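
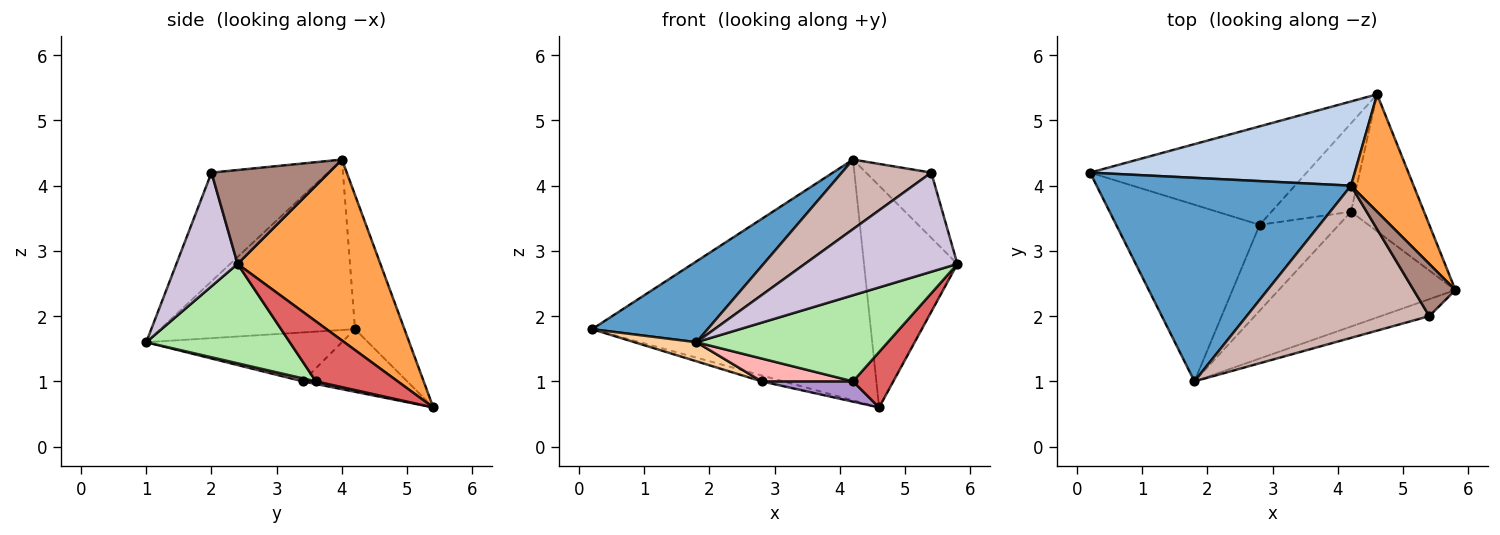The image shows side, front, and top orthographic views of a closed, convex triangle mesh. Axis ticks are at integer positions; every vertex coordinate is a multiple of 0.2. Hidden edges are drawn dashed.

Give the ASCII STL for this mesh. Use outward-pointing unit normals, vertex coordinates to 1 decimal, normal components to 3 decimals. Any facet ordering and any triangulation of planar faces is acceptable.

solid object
 facet normal -0.528 -0.314 0.789
  outer loop
   vertex 4.2 4.0 4.4
   vertex 0.2 4.2 1.8
   vertex 1.8 1.0 1.6
  endloop
 endfacet
 facet normal -0.165 0.931 0.326
  outer loop
   vertex 4.2 4.0 4.4
   vertex 4.6 5.4 0.6
   vertex 0.2 4.2 1.8
  endloop
 endfacet
 facet normal 0.804 0.526 0.278
  outer loop
   vertex 4.2 4.0 4.4
   vertex 5.8 2.4 2.8
   vertex 4.6 5.4 0.6
  endloop
 endfacet
 facet normal -0.321 -0.102 -0.942
  outer loop
   vertex 2.8 3.4 1.0
   vertex 1.8 1.0 1.6
   vertex 0.2 4.2 1.8
  endloop
 endfacet
 facet normal -0.277 0.058 -0.959
  outer loop
   vertex 2.8 3.4 1.0
   vertex 0.2 4.2 1.8
   vertex 4.6 5.4 0.6
  endloop
 endfacet
 facet normal 0.410 -0.547 -0.730
  outer loop
   vertex 4.2 3.6 1.0
   vertex 5.8 2.4 2.8
   vertex 1.8 1.0 1.6
  endloop
 endfacet
 facet normal 0.606 -0.299 -0.737
  outer loop
   vertex 4.2 3.6 1.0
   vertex 4.6 5.4 0.6
   vertex 5.8 2.4 2.8
  endloop
 endfacet
 facet normal 0.037 -0.257 -0.966
  outer loop
   vertex 4.2 3.6 1.0
   vertex 1.8 1.0 1.6
   vertex 2.8 3.4 1.0
  endloop
 endfacet
 facet normal 0.032 -0.224 -0.974
  outer loop
   vertex 4.2 3.6 1.0
   vertex 2.8 3.4 1.0
   vertex 4.6 5.4 0.6
  endloop
 endfacet
 facet normal 0.368 -0.917 -0.157
  outer loop
   vertex 5.4 2.0 4.2
   vertex 1.8 1.0 1.6
   vertex 5.8 2.4 2.8
  endloop
 endfacet
 facet normal 0.815 0.453 0.362
  outer loop
   vertex 5.4 2.0 4.2
   vertex 5.8 2.4 2.8
   vertex 4.2 4.0 4.4
  endloop
 endfacet
 facet normal -0.476 -0.366 0.800
  outer loop
   vertex 5.4 2.0 4.2
   vertex 4.2 4.0 4.4
   vertex 1.8 1.0 1.6
  endloop
 endfacet
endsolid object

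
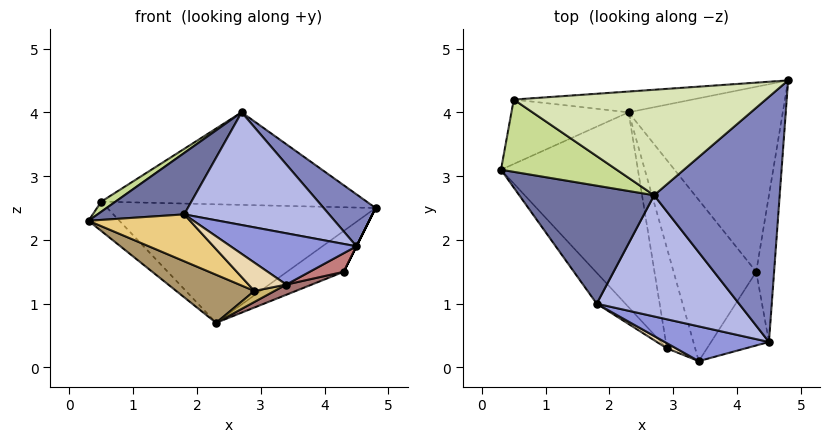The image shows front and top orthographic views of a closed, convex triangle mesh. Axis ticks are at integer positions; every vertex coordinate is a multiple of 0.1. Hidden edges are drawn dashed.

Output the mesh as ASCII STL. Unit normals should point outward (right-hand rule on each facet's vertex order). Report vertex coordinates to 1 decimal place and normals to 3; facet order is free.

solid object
 facet normal -0.576 -0.377 0.725
  outer loop
   vertex 1.8 1.0 2.4
   vertex 2.7 2.7 4.0
   vertex 0.3 3.1 2.3
  endloop
 endfacet
 facet normal 0.659 -0.156 0.736
  outer loop
   vertex 4.5 0.4 1.9
   vertex 4.8 4.5 2.5
   vertex 2.7 2.7 4.0
  endloop
 endfacet
 facet normal -0.080 -0.825 0.559
  outer loop
   vertex 4.5 0.4 1.9
   vertex 1.8 1.0 2.4
   vertex 3.4 0.1 1.3
  endloop
 endfacet
 facet normal -0.016 -0.681 0.732
  outer loop
   vertex 4.5 0.4 1.9
   vertex 2.7 2.7 4.0
   vertex 1.8 1.0 2.4
  endloop
 endfacet
 facet normal -0.675 0.306 -0.672
  outer loop
   vertex 0.5 4.2 2.6
   vertex 2.3 4.0 0.7
   vertex 0.3 3.1 2.3
  endloop
 endfacet
 facet normal -0.073 0.982 -0.172
  outer loop
   vertex 0.5 4.2 2.6
   vertex 4.8 4.5 2.5
   vertex 2.3 4.0 0.7
  endloop
 endfacet
 facet normal -0.587 -0.112 0.802
  outer loop
   vertex 0.5 4.2 2.6
   vertex 0.3 3.1 2.3
   vertex 2.7 2.7 4.0
  endloop
 endfacet
 facet normal -0.029 0.659 0.751
  outer loop
   vertex 0.5 4.2 2.6
   vertex 2.7 2.7 4.0
   vertex 4.8 4.5 2.5
  endloop
 endfacet
 facet normal -0.556 -0.199 -0.807
  outer loop
   vertex 2.9 0.3 1.2
   vertex 0.3 3.1 2.3
   vertex 2.3 4.0 0.7
  endloop
 endfacet
 facet normal 0.153 -0.108 -0.982
  outer loop
   vertex 2.9 0.3 1.2
   vertex 2.3 4.0 0.7
   vertex 3.4 0.1 1.3
  endloop
 endfacet
 facet normal -0.749 -0.553 -0.365
  outer loop
   vertex 2.9 0.3 1.2
   vertex 1.8 1.0 2.4
   vertex 0.3 3.1 2.3
  endloop
 endfacet
 facet normal -0.395 -0.904 0.165
  outer loop
   vertex 2.9 0.3 1.2
   vertex 3.4 0.1 1.3
   vertex 1.8 1.0 2.4
  endloop
 endfacet
 facet normal 0.305 -0.060 -0.950
  outer loop
   vertex 4.3 1.5 1.5
   vertex 3.4 0.1 1.3
   vertex 2.3 4.0 0.7
  endloop
 endfacet
 facet normal 0.512 -0.210 -0.833
  outer loop
   vertex 4.3 1.5 1.5
   vertex 4.5 0.4 1.9
   vertex 3.4 0.1 1.3
  endloop
 endfacet
 facet normal 0.551 0.180 -0.815
  outer loop
   vertex 4.3 1.5 1.5
   vertex 2.3 4.0 0.7
   vertex 4.8 4.5 2.5
  endloop
 endfacet
 facet normal 0.894 0.000 -0.447
  outer loop
   vertex 4.3 1.5 1.5
   vertex 4.8 4.5 2.5
   vertex 4.5 0.4 1.9
  endloop
 endfacet
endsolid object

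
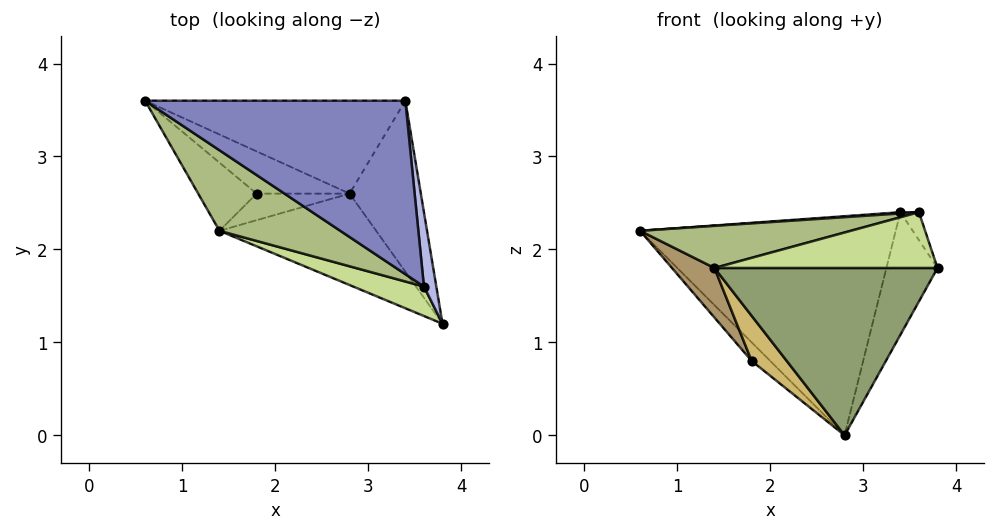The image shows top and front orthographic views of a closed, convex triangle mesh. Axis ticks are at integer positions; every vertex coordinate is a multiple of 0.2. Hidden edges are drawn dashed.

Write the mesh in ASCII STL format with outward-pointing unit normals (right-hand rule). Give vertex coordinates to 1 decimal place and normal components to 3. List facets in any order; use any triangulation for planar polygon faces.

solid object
 facet normal 0.028 0.920 -0.390
  outer loop
   vertex 3.4 3.6 2.4
   vertex 2.8 2.6 0.0
   vertex 0.6 3.6 2.2
  endloop
 endfacet
 facet normal -0.071 -0.007 0.997
  outer loop
   vertex 3.4 3.6 2.4
   vertex 0.6 3.6 2.2
   vertex 3.6 1.6 2.4
  endloop
 endfacet
 facet normal 0.916 0.234 -0.327
  outer loop
   vertex 3.4 3.6 2.4
   vertex 3.8 1.2 1.8
   vertex 2.8 2.6 0.0
  endloop
 endfacet
 facet normal 0.962 0.096 0.256
  outer loop
   vertex 3.4 3.6 2.4
   vertex 3.6 1.6 2.4
   vertex 3.8 1.2 1.8
  endloop
 endfacet
 facet normal -0.343 -0.824 -0.450
  outer loop
   vertex 1.4 2.2 1.8
   vertex 2.8 2.6 0.0
   vertex 3.8 1.2 1.8
  endloop
 endfacet
 facet normal -0.345 -0.435 0.832
  outer loop
   vertex 1.4 2.2 1.8
   vertex 3.6 1.6 2.4
   vertex 0.6 3.6 2.2
  endloop
 endfacet
 facet normal -0.346 -0.830 0.438
  outer loop
   vertex 1.4 2.2 1.8
   vertex 3.8 1.2 1.8
   vertex 3.6 1.6 2.4
  endloop
 endfacet
 facet normal -0.591 0.325 -0.738
  outer loop
   vertex 1.8 2.6 0.8
   vertex 0.6 3.6 2.2
   vertex 2.8 2.6 0.0
  endloop
 endfacet
 facet normal -0.820 -0.336 -0.463
  outer loop
   vertex 1.8 2.6 0.8
   vertex 1.4 2.2 1.8
   vertex 0.6 3.6 2.2
  endloop
 endfacet
 facet normal -0.376 -0.799 -0.470
  outer loop
   vertex 1.8 2.6 0.8
   vertex 2.8 2.6 0.0
   vertex 1.4 2.2 1.8
  endloop
 endfacet
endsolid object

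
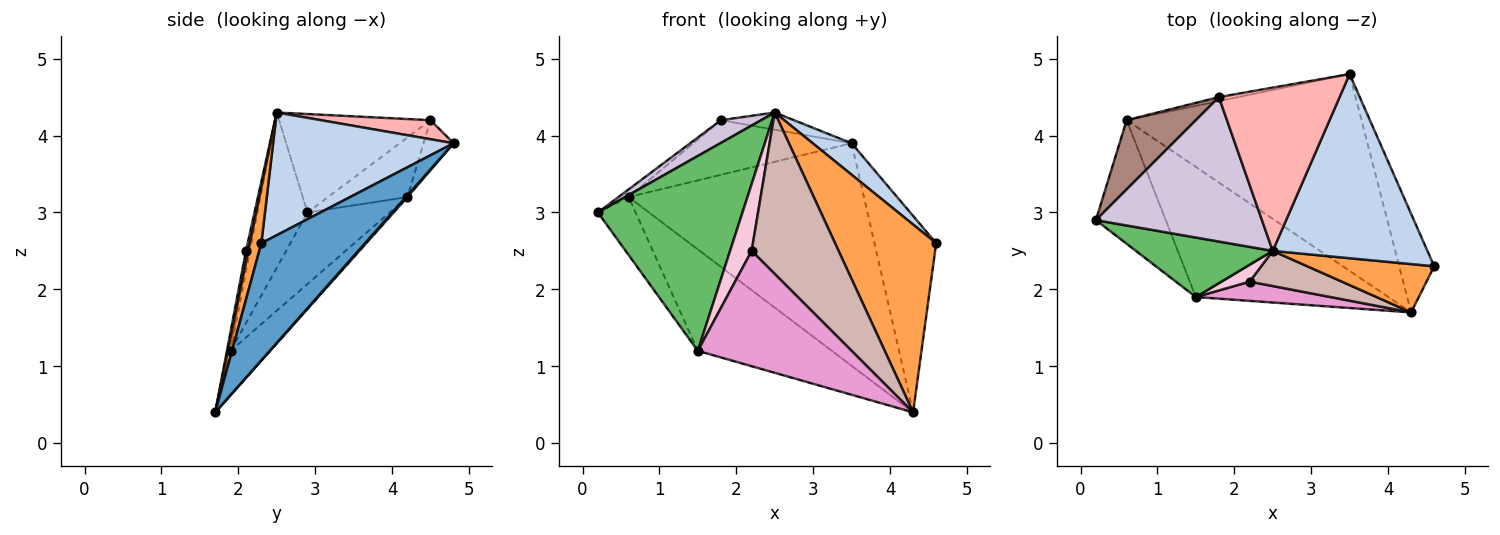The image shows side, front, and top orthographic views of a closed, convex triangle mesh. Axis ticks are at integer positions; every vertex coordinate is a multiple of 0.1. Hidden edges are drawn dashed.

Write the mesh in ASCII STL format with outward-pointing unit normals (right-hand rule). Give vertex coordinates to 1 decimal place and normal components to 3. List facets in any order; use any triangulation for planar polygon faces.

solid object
 facet normal 0.832 0.495 -0.249
  outer loop
   vertex 4.3 1.7 0.4
   vertex 3.5 4.8 3.9
   vertex 4.6 2.3 2.6
  endloop
 endfacet
 facet normal 0.616 -0.133 0.777
  outer loop
   vertex 2.5 2.5 4.3
   vertex 4.6 2.3 2.6
   vertex 3.5 4.8 3.9
  endloop
 endfacet
 facet normal 0.109 -0.963 0.248
  outer loop
   vertex 2.5 2.5 4.3
   vertex 4.3 1.7 0.4
   vertex 4.6 2.3 2.6
  endloop
 endfacet
 facet normal 0.005 0.749 -0.662
  outer loop
   vertex 0.6 4.2 3.2
   vertex 3.5 4.8 3.9
   vertex 4.3 1.7 0.4
  endloop
 endfacet
 facet normal -0.315 -0.908 0.277
  outer loop
   vertex 1.5 1.9 1.2
   vertex 2.5 2.5 4.3
   vertex 0.2 2.9 3.0
  endloop
 endfacet
 facet normal -0.680 0.311 -0.664
  outer loop
   vertex 1.5 1.9 1.2
   vertex 0.2 2.9 3.0
   vertex 0.6 4.2 3.2
  endloop
 endfacet
 facet normal -0.179 0.605 -0.776
  outer loop
   vertex 1.5 1.9 1.2
   vertex 0.6 4.2 3.2
   vertex 4.3 1.7 0.4
  endloop
 endfacet
 facet normal 0.155 0.103 0.982
  outer loop
   vertex 1.8 4.5 4.2
   vertex 2.5 2.5 4.3
   vertex 3.5 4.8 3.9
  endloop
 endfacet
 facet normal -0.186 0.980 -0.071
  outer loop
   vertex 1.8 4.5 4.2
   vertex 3.5 4.8 3.9
   vertex 0.6 4.2 3.2
  endloop
 endfacet
 facet normal -0.505 -0.134 0.853
  outer loop
   vertex 1.8 4.5 4.2
   vertex 0.2 2.9 3.0
   vertex 2.5 2.5 4.3
  endloop
 endfacet
 facet normal -0.650 0.084 0.755
  outer loop
   vertex 1.8 4.5 4.2
   vertex 0.6 4.2 3.2
   vertex 0.2 2.9 3.0
  endloop
 endfacet
 facet normal 0.027 -0.977 0.213
  outer loop
   vertex 2.2 2.1 2.5
   vertex 4.3 1.7 0.4
   vertex 2.5 2.5 4.3
  endloop
 endfacet
 facet normal -0.023 -0.986 0.164
  outer loop
   vertex 2.2 2.1 2.5
   vertex 1.5 1.9 1.2
   vertex 4.3 1.7 0.4
  endloop
 endfacet
 facet normal -0.176 -0.954 0.241
  outer loop
   vertex 2.2 2.1 2.5
   vertex 2.5 2.5 4.3
   vertex 1.5 1.9 1.2
  endloop
 endfacet
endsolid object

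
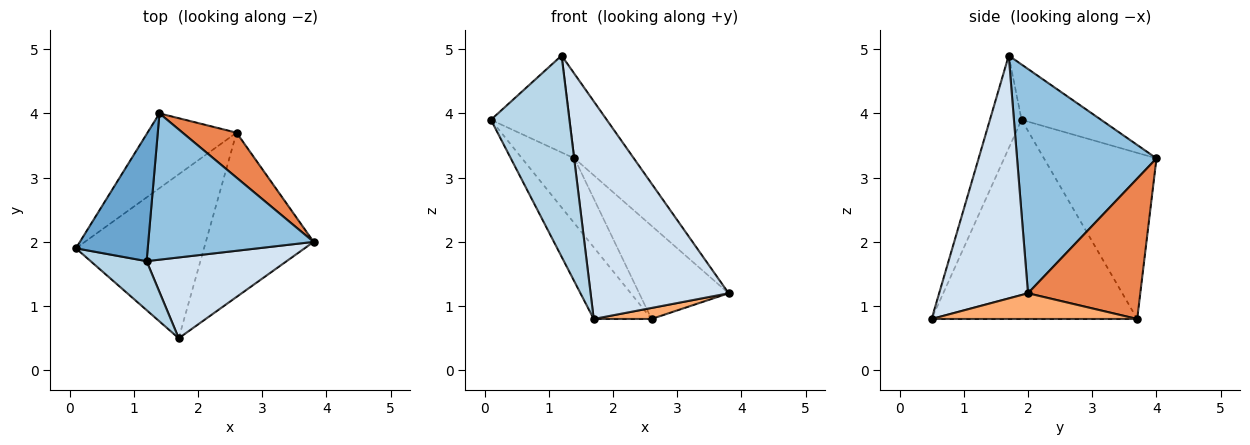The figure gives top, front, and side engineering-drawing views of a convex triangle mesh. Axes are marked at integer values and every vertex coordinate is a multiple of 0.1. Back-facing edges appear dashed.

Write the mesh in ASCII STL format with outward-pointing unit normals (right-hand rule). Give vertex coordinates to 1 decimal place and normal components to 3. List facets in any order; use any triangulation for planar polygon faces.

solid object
 facet normal -0.522 0.517 0.678
  outer loop
   vertex 1.2 1.7 4.9
   vertex 1.4 4.0 3.3
   vertex 0.1 1.9 3.9
  endloop
 endfacet
 facet normal 0.761 0.324 0.561
  outer loop
   vertex 1.2 1.7 4.9
   vertex 3.8 2.0 1.2
   vertex 1.4 4.0 3.3
  endloop
 endfacet
 facet normal -0.365 -0.905 0.220
  outer loop
   vertex 1.7 0.5 0.8
   vertex 1.2 1.7 4.9
   vertex 0.1 1.9 3.9
  endloop
 endfacet
 facet normal 0.517 -0.803 0.298
  outer loop
   vertex 1.7 0.5 0.8
   vertex 3.8 2.0 1.2
   vertex 1.2 1.7 4.9
  endloop
 endfacet
 facet normal 0.749 0.597 0.288
  outer loop
   vertex 2.6 3.7 0.8
   vertex 1.4 4.0 3.3
   vertex 3.8 2.0 1.2
  endloop
 endfacet
 facet normal 0.231 -0.065 -0.971
  outer loop
   vertex 2.6 3.7 0.8
   vertex 3.8 2.0 1.2
   vertex 1.7 0.5 0.8
  endloop
 endfacet
 facet normal -0.815 0.380 -0.437
  outer loop
   vertex 2.6 3.7 0.8
   vertex 0.1 1.9 3.9
   vertex 1.4 4.0 3.3
  endloop
 endfacet
 facet normal -0.818 0.230 -0.526
  outer loop
   vertex 2.6 3.7 0.8
   vertex 1.7 0.5 0.8
   vertex 0.1 1.9 3.9
  endloop
 endfacet
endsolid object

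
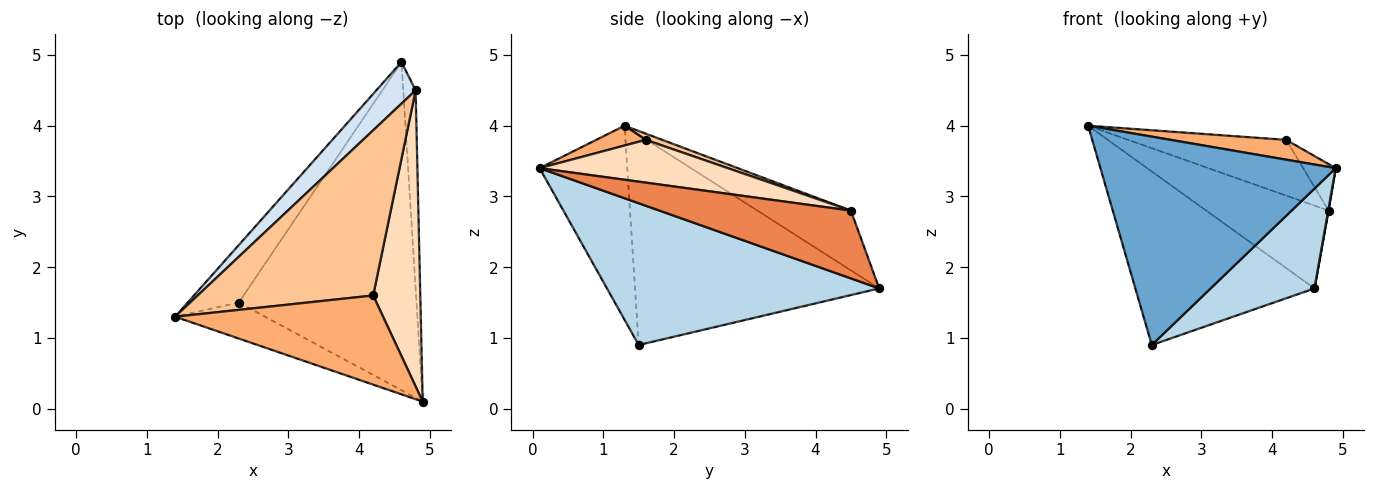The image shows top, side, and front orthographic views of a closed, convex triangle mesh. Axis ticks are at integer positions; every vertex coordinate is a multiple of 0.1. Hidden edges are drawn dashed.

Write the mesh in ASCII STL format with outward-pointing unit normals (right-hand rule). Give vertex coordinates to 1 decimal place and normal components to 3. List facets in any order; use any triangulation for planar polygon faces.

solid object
 facet normal -0.345 -0.925 -0.160
  outer loop
   vertex 2.3 1.5 0.9
   vertex 4.9 0.1 3.4
   vertex 1.4 1.3 4.0
  endloop
 endfacet
 facet normal -0.791 0.580 -0.192
  outer loop
   vertex 2.3 1.5 0.9
   vertex 1.4 1.3 4.0
   vertex 4.6 4.9 1.7
  endloop
 endfacet
 facet normal 0.607 -0.231 -0.761
  outer loop
   vertex 2.3 1.5 0.9
   vertex 4.6 4.9 1.7
   vertex 4.9 0.1 3.4
  endloop
 endfacet
 facet normal -0.564 0.738 0.371
  outer loop
   vertex 4.8 4.5 2.8
   vertex 4.6 4.9 1.7
   vertex 1.4 1.3 4.0
  endloop
 endfacet
 facet normal 0.984 -0.002 -0.180
  outer loop
   vertex 4.8 4.5 2.8
   vertex 4.9 0.1 3.4
   vertex 4.6 4.9 1.7
  endloop
 endfacet
 facet normal 0.093 -0.216 0.972
  outer loop
   vertex 4.2 1.6 3.8
   vertex 1.4 1.3 4.0
   vertex 4.9 0.1 3.4
  endloop
 endfacet
 facet normal 0.033 0.320 0.947
  outer loop
   vertex 4.2 1.6 3.8
   vertex 4.8 4.5 2.8
   vertex 1.4 1.3 4.0
  endloop
 endfacet
 facet normal 0.668 0.115 0.735
  outer loop
   vertex 4.2 1.6 3.8
   vertex 4.9 0.1 3.4
   vertex 4.8 4.5 2.8
  endloop
 endfacet
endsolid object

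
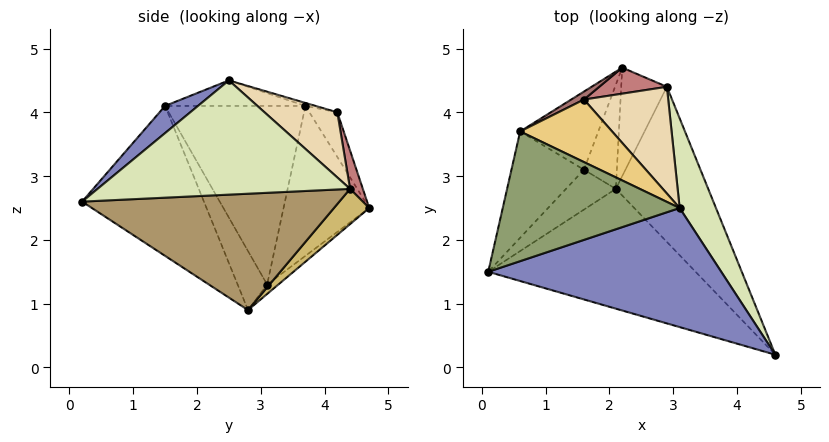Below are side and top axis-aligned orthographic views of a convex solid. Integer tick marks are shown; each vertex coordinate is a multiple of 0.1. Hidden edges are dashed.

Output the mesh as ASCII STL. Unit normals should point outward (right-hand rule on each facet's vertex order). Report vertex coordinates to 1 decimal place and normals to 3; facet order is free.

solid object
 facet normal -0.395 -0.738 -0.547
  outer loop
   vertex 2.1 2.8 0.9
   vertex 4.6 0.2 2.6
   vertex 0.1 1.5 4.1
  endloop
 endfacet
 facet normal 0.093 -0.597 0.797
  outer loop
   vertex 3.1 2.5 4.5
   vertex 0.1 1.5 4.1
   vertex 4.6 0.2 2.6
  endloop
 endfacet
 facet normal -0.706 -0.382 -0.596
  outer loop
   vertex 1.6 3.1 1.3
   vertex 2.1 2.8 0.9
   vertex 0.1 1.5 4.1
  endloop
 endfacet
 facet normal -0.212 0.636 -0.742
  outer loop
   vertex 1.6 3.1 1.3
   vertex 2.2 4.7 2.5
   vertex 2.1 2.8 0.9
  endloop
 endfacet
 facet normal -0.143 0.032 0.989
  outer loop
   vertex 0.6 3.7 4.1
   vertex 0.1 1.5 4.1
   vertex 3.1 2.5 4.5
  endloop
 endfacet
 facet normal -0.907 0.206 -0.368
  outer loop
   vertex 0.6 3.7 4.1
   vertex 1.6 3.1 1.3
   vertex 0.1 1.5 4.1
  endloop
 endfacet
 facet normal -0.734 0.562 -0.382
  outer loop
   vertex 0.6 3.7 4.1
   vertex 2.2 4.7 2.5
   vertex 1.6 3.1 1.3
  endloop
 endfacet
 facet normal 0.893 0.348 0.284
  outer loop
   vertex 2.9 4.4 2.8
   vertex 3.1 2.5 4.5
   vertex 4.6 0.2 2.6
  endloop
 endfacet
 facet normal 0.740 0.328 -0.587
  outer loop
   vertex 2.9 4.4 2.8
   vertex 4.6 0.2 2.6
   vertex 2.1 2.8 0.9
  endloop
 endfacet
 facet normal 0.516 0.536 -0.668
  outer loop
   vertex 2.9 4.4 2.8
   vertex 2.1 2.8 0.9
   vertex 2.2 4.7 2.5
  endloop
 endfacet
 facet normal -0.032 0.256 0.966
  outer loop
   vertex 1.6 4.2 4.0
   vertex 0.6 3.7 4.1
   vertex 3.1 2.5 4.5
  endloop
 endfacet
 facet normal 0.484 0.611 0.626
  outer loop
   vertex 1.6 4.2 4.0
   vertex 3.1 2.5 4.5
   vertex 2.9 4.4 2.8
  endloop
 endfacet
 facet normal -0.434 0.892 0.124
  outer loop
   vertex 1.6 4.2 4.0
   vertex 2.2 4.7 2.5
   vertex 0.6 3.7 4.1
  endloop
 endfacet
 facet normal 0.219 0.896 0.386
  outer loop
   vertex 1.6 4.2 4.0
   vertex 2.9 4.4 2.8
   vertex 2.2 4.7 2.5
  endloop
 endfacet
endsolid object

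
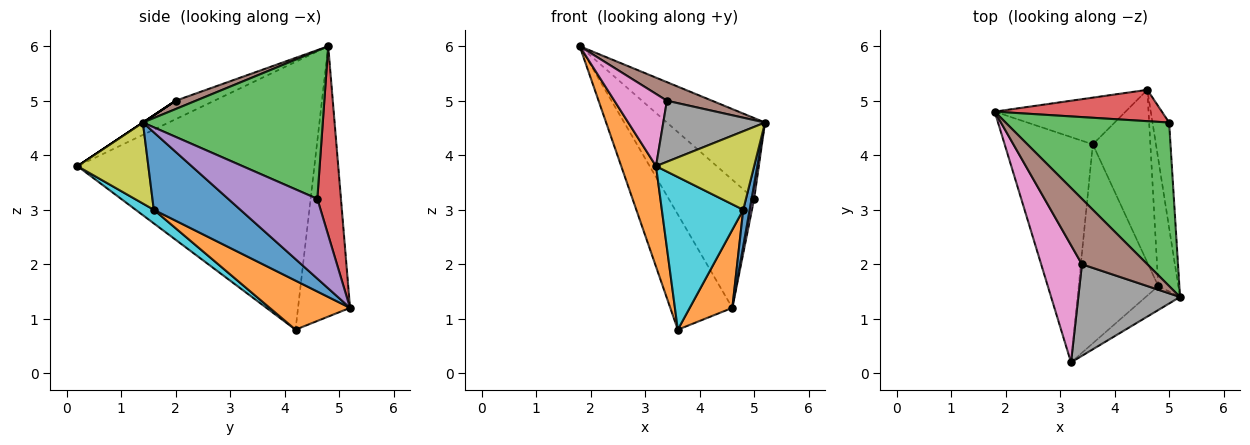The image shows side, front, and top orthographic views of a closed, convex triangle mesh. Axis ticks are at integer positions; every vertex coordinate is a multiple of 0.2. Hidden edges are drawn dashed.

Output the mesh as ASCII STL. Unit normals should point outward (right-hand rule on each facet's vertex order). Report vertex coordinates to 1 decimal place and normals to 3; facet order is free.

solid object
 facet normal -0.613 0.732 -0.297
  outer loop
   vertex 3.6 4.2 0.8
   vertex 1.8 4.8 6.0
   vertex 4.6 5.2 1.2
  endloop
 endfacet
 facet normal -0.941 -0.138 -0.310
  outer loop
   vertex 3.6 4.2 0.8
   vertex 3.2 0.2 3.8
   vertex 1.8 4.8 6.0
  endloop
 endfacet
 facet normal 0.630 0.344 0.696
  outer loop
   vertex 5.0 4.6 3.2
   vertex 1.8 4.8 6.0
   vertex 5.2 1.4 4.6
  endloop
 endfacet
 facet normal 0.259 0.938 0.230
  outer loop
   vertex 5.0 4.6 3.2
   vertex 4.6 5.2 1.2
   vertex 1.8 4.8 6.0
  endloop
 endfacet
 facet normal 0.979 -0.028 -0.204
  outer loop
   vertex 5.0 4.6 3.2
   vertex 5.2 1.4 4.6
   vertex 4.6 5.2 1.2
  endloop
 endfacet
 facet normal 0.122 -0.271 0.955
  outer loop
   vertex 3.4 2.0 5.0
   vertex 5.2 1.4 4.6
   vertex 1.8 4.8 6.0
  endloop
 endfacet
 facet normal -0.360 -0.489 0.794
  outer loop
   vertex 3.4 2.0 5.0
   vertex 1.8 4.8 6.0
   vertex 3.2 0.2 3.8
  endloop
 endfacet
 facet normal 0.000 -0.555 0.832
  outer loop
   vertex 3.4 2.0 5.0
   vertex 3.2 0.2 3.8
   vertex 5.2 1.4 4.6
  endloop
 endfacet
 facet normal 0.568 -0.787 -0.240
  outer loop
   vertex 4.8 1.6 3.0
   vertex 5.2 1.4 4.6
   vertex 3.2 0.2 3.8
  endloop
 endfacet
 facet normal 0.135 -0.603 -0.786
  outer loop
   vertex 4.8 1.6 3.0
   vertex 3.2 0.2 3.8
   vertex 3.6 4.2 0.8
  endloop
 endfacet
 facet normal 0.966 -0.072 -0.250
  outer loop
   vertex 4.8 1.6 3.0
   vertex 4.6 5.2 1.2
   vertex 5.2 1.4 4.6
  endloop
 endfacet
 facet normal 0.613 -0.326 -0.719
  outer loop
   vertex 4.8 1.6 3.0
   vertex 3.6 4.2 0.8
   vertex 4.6 5.2 1.2
  endloop
 endfacet
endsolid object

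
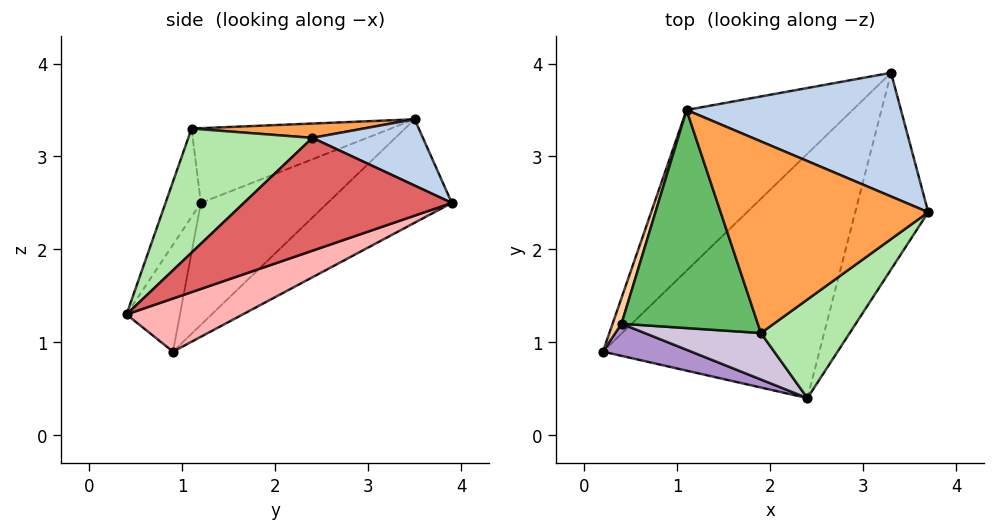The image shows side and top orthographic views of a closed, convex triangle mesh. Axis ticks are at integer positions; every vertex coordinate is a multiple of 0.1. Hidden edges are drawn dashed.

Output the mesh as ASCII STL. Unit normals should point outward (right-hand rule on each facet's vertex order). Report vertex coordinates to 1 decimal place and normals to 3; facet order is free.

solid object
 facet normal -0.374 0.707 -0.600
  outer loop
   vertex 3.3 3.9 2.5
   vertex 0.2 0.9 0.9
   vertex 1.1 3.5 3.4
  endloop
 endfacet
 facet normal 0.262 0.465 0.846
  outer loop
   vertex 3.3 3.9 2.5
   vertex 1.1 3.5 3.4
   vertex 3.7 2.4 3.2
  endloop
 endfacet
 facet normal 0.069 -0.019 0.997
  outer loop
   vertex 1.9 1.1 3.3
   vertex 3.7 2.4 3.2
   vertex 1.1 3.5 3.4
  endloop
 endfacet
 facet normal -0.962 0.265 0.071
  outer loop
   vertex 0.4 1.2 2.5
   vertex 1.1 3.5 3.4
   vertex 0.2 0.9 0.9
  endloop
 endfacet
 facet normal -0.472 -0.193 0.860
  outer loop
   vertex 0.4 1.2 2.5
   vertex 1.9 1.1 3.3
   vertex 1.1 3.5 3.4
  endloop
 endfacet
 facet normal 0.552 -0.734 0.395
  outer loop
   vertex 2.4 0.4 1.3
   vertex 3.7 2.4 3.2
   vertex 1.9 1.1 3.3
  endloop
 endfacet
 facet normal 0.839 -0.030 -0.543
  outer loop
   vertex 2.4 0.4 1.3
   vertex 3.3 3.9 2.5
   vertex 3.7 2.4 3.2
  endloop
 endfacet
 facet normal 0.230 0.262 -0.937
  outer loop
   vertex 2.4 0.4 1.3
   vertex 0.2 0.9 0.9
   vertex 3.3 3.9 2.5
  endloop
 endfacet
 facet normal -0.253 -0.945 0.209
  outer loop
   vertex 2.4 0.4 1.3
   vertex 0.4 1.2 2.5
   vertex 0.2 0.9 0.9
  endloop
 endfacet
 facet normal -0.210 -0.938 0.276
  outer loop
   vertex 2.4 0.4 1.3
   vertex 1.9 1.1 3.3
   vertex 0.4 1.2 2.5
  endloop
 endfacet
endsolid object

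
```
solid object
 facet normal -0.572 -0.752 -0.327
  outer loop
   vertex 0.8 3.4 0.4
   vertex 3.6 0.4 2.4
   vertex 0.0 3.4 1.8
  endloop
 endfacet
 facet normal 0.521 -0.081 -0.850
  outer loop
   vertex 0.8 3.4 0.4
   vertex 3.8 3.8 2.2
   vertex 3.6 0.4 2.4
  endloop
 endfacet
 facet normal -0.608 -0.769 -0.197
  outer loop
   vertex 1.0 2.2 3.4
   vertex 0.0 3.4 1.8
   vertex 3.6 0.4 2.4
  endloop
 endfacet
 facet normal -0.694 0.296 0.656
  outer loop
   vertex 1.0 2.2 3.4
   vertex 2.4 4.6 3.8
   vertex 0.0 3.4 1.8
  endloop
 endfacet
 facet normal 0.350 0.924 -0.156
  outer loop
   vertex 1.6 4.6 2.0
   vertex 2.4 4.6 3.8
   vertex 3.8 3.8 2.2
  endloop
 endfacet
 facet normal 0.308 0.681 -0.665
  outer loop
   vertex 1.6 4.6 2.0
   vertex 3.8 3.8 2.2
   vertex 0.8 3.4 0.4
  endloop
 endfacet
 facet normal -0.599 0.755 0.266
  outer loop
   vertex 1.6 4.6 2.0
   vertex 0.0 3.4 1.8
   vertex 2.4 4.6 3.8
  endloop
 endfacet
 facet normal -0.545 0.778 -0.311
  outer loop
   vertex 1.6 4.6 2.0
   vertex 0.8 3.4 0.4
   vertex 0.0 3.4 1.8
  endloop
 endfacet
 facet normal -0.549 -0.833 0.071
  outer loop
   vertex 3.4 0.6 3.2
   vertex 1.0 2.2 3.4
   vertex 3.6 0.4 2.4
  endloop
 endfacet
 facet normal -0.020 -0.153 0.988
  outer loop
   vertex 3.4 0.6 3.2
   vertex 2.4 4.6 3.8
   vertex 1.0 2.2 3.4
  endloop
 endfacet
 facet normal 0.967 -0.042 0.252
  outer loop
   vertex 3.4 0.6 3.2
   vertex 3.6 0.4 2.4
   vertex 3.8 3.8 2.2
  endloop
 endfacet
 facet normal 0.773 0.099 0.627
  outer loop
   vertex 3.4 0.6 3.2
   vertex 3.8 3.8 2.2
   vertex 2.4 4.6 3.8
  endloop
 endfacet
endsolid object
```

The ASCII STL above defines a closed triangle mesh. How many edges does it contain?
18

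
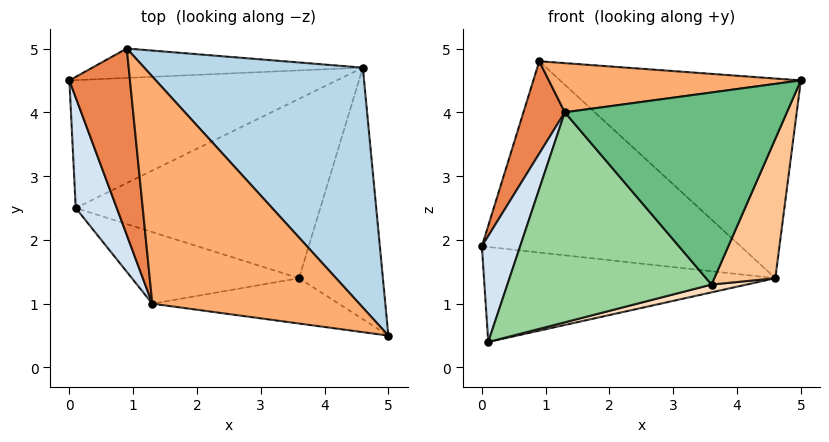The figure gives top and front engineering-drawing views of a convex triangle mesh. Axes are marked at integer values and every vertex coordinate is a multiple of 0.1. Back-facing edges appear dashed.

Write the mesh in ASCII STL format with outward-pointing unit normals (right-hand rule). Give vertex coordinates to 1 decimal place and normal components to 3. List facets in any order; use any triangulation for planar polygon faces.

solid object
 facet normal -0.112 0.593 -0.798
  outer loop
   vertex 4.6 4.7 1.4
   vertex 0.1 2.5 0.4
   vertex 0.0 4.5 1.9
  endloop
 endfacet
 facet normal -0.059 0.987 -0.152
  outer loop
   vertex 4.6 4.7 1.4
   vertex 0.0 4.5 1.9
   vertex 0.9 5.0 4.8
  endloop
 endfacet
 facet normal 0.604 0.510 0.613
  outer loop
   vertex 4.6 4.7 1.4
   vertex 0.9 5.0 4.8
   vertex 5.0 0.5 4.5
  endloop
 endfacet
 facet normal -0.950 -0.217 0.226
  outer loop
   vertex 1.3 1.0 4.0
   vertex 0.0 4.5 1.9
   vertex 0.1 2.5 0.4
  endloop
 endfacet
 facet normal -0.935 -0.157 0.317
  outer loop
   vertex 1.3 1.0 4.0
   vertex 0.9 5.0 4.8
   vertex 0.0 4.5 1.9
  endloop
 endfacet
 facet normal -0.159 -0.209 0.965
  outer loop
   vertex 1.3 1.0 4.0
   vertex 5.0 0.5 4.5
   vertex 0.9 5.0 4.8
  endloop
 endfacet
 facet normal 0.860 -0.247 -0.446
  outer loop
   vertex 3.6 1.4 1.3
   vertex 4.6 4.7 1.4
   vertex 5.0 0.5 4.5
  endloop
 endfacet
 facet normal 0.236 -0.042 -0.971
  outer loop
   vertex 3.6 1.4 1.3
   vertex 0.1 2.5 0.4
   vertex 4.6 4.7 1.4
  endloop
 endfacet
 facet normal -0.100 -0.968 -0.229
  outer loop
   vertex 3.6 1.4 1.3
   vertex 5.0 0.5 4.5
   vertex 1.3 1.0 4.0
  endloop
 endfacet
 facet normal -0.210 -0.925 -0.316
  outer loop
   vertex 3.6 1.4 1.3
   vertex 1.3 1.0 4.0
   vertex 0.1 2.5 0.4
  endloop
 endfacet
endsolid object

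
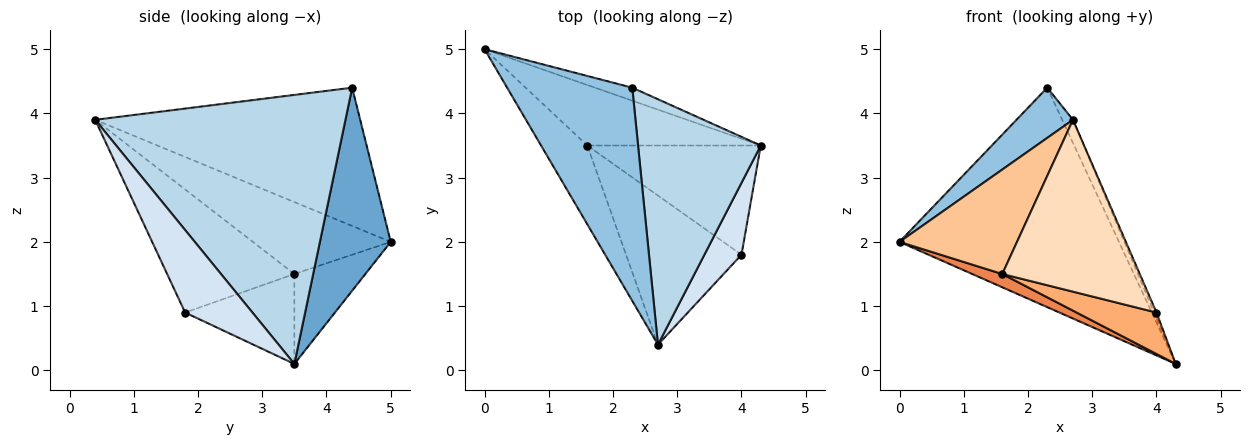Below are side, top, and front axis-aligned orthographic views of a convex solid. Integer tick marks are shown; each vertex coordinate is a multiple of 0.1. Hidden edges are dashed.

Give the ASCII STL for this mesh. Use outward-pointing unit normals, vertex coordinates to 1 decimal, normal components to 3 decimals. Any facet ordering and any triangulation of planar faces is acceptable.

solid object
 facet normal 0.307 0.950 -0.056
  outer loop
   vertex 2.3 4.4 4.4
   vertex 4.3 3.5 0.1
   vertex 0.0 5.0 2.0
  endloop
 endfacet
 facet normal -0.732 -0.156 0.663
  outer loop
   vertex 2.3 4.4 4.4
   vertex 0.0 5.0 2.0
   vertex 2.7 0.4 3.9
  endloop
 endfacet
 facet normal 0.909 0.039 0.415
  outer loop
   vertex 2.3 4.4 4.4
   vertex 2.7 0.4 3.9
   vertex 4.3 3.5 0.1
  endloop
 endfacet
 facet normal 0.912 0.032 0.410
  outer loop
   vertex 4.0 1.8 0.9
   vertex 4.3 3.5 0.1
   vertex 2.7 0.4 3.9
  endloop
 endfacet
 facet normal -0.452 -0.191 -0.871
  outer loop
   vertex 1.6 3.5 1.5
   vertex 0.0 5.0 2.0
   vertex 4.3 3.5 0.1
  endloop
 endfacet
 facet normal -0.436 -0.319 -0.841
  outer loop
   vertex 1.6 3.5 1.5
   vertex 4.3 3.5 0.1
   vertex 4.0 1.8 0.9
  endloop
 endfacet
 facet normal -0.684 -0.583 -0.439
  outer loop
   vertex 1.6 3.5 1.5
   vertex 2.7 0.4 3.9
   vertex 0.0 5.0 2.0
  endloop
 endfacet
 facet normal -0.573 -0.619 -0.537
  outer loop
   vertex 1.6 3.5 1.5
   vertex 4.0 1.8 0.9
   vertex 2.7 0.4 3.9
  endloop
 endfacet
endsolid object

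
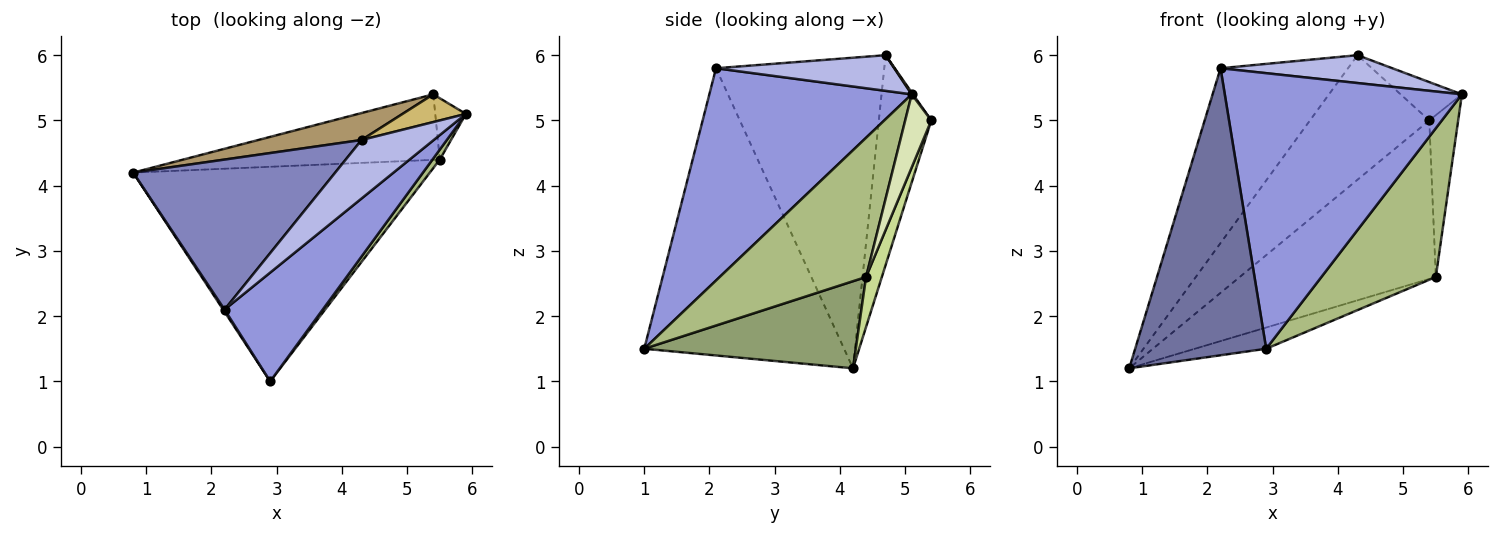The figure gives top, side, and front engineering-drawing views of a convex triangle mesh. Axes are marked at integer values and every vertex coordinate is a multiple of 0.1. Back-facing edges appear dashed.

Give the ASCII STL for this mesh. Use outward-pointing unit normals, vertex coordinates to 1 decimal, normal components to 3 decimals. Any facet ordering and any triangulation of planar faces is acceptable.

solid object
 facet normal -0.836 -0.548 0.004
  outer loop
   vertex 2.2 2.1 5.8
   vertex 0.8 4.2 1.2
   vertex 2.9 1.0 1.5
  endloop
 endfacet
 facet normal -0.708 0.536 0.460
  outer loop
   vertex 2.2 2.1 5.8
   vertex 4.3 4.7 6.0
   vertex 0.8 4.2 1.2
  endloop
 endfacet
 facet normal 0.622 -0.728 0.288
  outer loop
   vertex 2.2 2.1 5.8
   vertex 2.9 1.0 1.5
   vertex 5.9 5.1 5.4
  endloop
 endfacet
 facet normal 0.407 -0.392 0.825
  outer loop
   vertex 2.2 2.1 5.8
   vertex 5.9 5.1 5.4
   vertex 4.3 4.7 6.0
  endloop
 endfacet
 facet normal 0.281 0.095 -0.955
  outer loop
   vertex 5.5 4.4 2.6
   vertex 2.9 1.0 1.5
   vertex 0.8 4.2 1.2
  endloop
 endfacet
 facet normal 0.787 -0.615 0.041
  outer loop
   vertex 5.5 4.4 2.6
   vertex 5.9 5.1 5.4
   vertex 2.9 1.0 1.5
  endloop
 endfacet
 facet normal 0.074 0.922 -0.381
  outer loop
   vertex 5.4 5.4 5.0
   vertex 5.5 4.4 2.6
   vertex 0.8 4.2 1.2
  endloop
 endfacet
 facet normal 0.645 0.714 -0.271
  outer loop
   vertex 5.4 5.4 5.0
   vertex 5.9 5.1 5.4
   vertex 5.5 4.4 2.6
  endloop
 endfacet
 facet normal -0.395 0.898 0.194
  outer loop
   vertex 5.4 5.4 5.0
   vertex 0.8 4.2 1.2
   vertex 4.3 4.7 6.0
  endloop
 endfacet
 facet normal 0.017 0.810 0.586
  outer loop
   vertex 5.4 5.4 5.0
   vertex 4.3 4.7 6.0
   vertex 5.9 5.1 5.4
  endloop
 endfacet
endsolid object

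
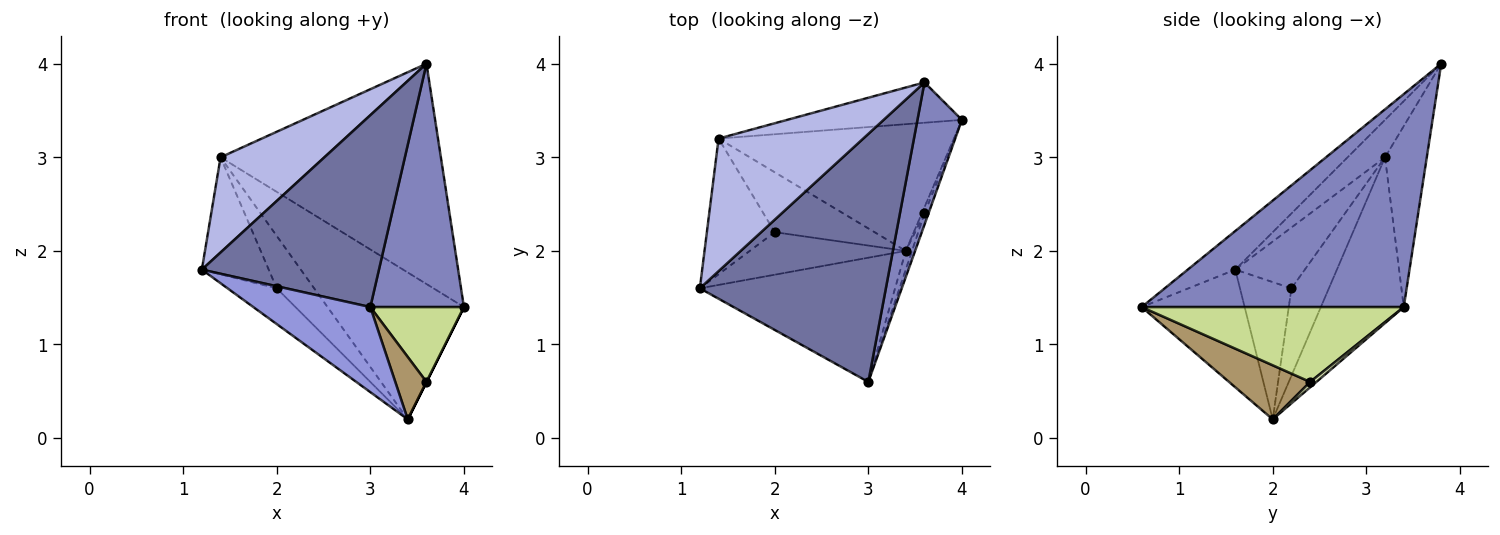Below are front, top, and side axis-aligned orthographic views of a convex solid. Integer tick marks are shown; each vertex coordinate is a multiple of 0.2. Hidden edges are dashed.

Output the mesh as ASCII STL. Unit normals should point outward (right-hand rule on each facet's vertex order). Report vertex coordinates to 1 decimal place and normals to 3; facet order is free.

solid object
 facet normal -0.162 -0.604 0.781
  outer loop
   vertex 3.6 3.8 4.0
   vertex 1.2 1.6 1.8
   vertex 3.0 0.6 1.4
  endloop
 endfacet
 facet normal 0.924 -0.330 0.193
  outer loop
   vertex 3.6 3.8 4.0
   vertex 3.0 0.6 1.4
   vertex 4.0 3.4 1.4
  endloop
 endfacet
 facet normal -0.445 -0.506 -0.739
  outer loop
   vertex 3.4 2.0 0.2
   vertex 3.0 0.6 1.4
   vertex 1.2 1.6 1.8
  endloop
 endfacet
 facet normal -0.206 -0.571 0.795
  outer loop
   vertex 1.4 3.2 3.0
   vertex 1.2 1.6 1.8
   vertex 3.6 3.8 4.0
  endloop
 endfacet
 facet normal -0.183 0.967 -0.177
  outer loop
   vertex 1.4 3.2 3.0
   vertex 3.6 3.8 4.0
   vertex 4.0 3.4 1.4
  endloop
 endfacet
 facet normal -0.418 0.688 -0.593
  outer loop
   vertex 1.4 3.2 3.0
   vertex 4.0 3.4 1.4
   vertex 3.4 2.0 0.2
  endloop
 endfacet
 facet normal 0.941 -0.336 -0.050
  outer loop
   vertex 3.6 2.4 0.6
   vertex 4.0 3.4 1.4
   vertex 3.0 0.6 1.4
  endloop
 endfacet
 facet normal 0.894 0.000 -0.447
  outer loop
   vertex 3.6 2.4 0.6
   vertex 3.4 2.0 0.2
   vertex 4.0 3.4 1.4
  endloop
 endfacet
 facet normal 0.928 -0.357 -0.107
  outer loop
   vertex 3.6 2.4 0.6
   vertex 3.0 0.6 1.4
   vertex 3.4 2.0 0.2
  endloop
 endfacet
 facet normal -0.559 0.533 -0.635
  outer loop
   vertex 2.0 2.2 1.6
   vertex 3.4 2.0 0.2
   vertex 1.2 1.6 1.8
  endloop
 endfacet
 facet normal -0.562 0.540 -0.627
  outer loop
   vertex 2.0 2.2 1.6
   vertex 1.2 1.6 1.8
   vertex 1.4 3.2 3.0
  endloop
 endfacet
 facet normal -0.550 0.550 -0.629
  outer loop
   vertex 2.0 2.2 1.6
   vertex 1.4 3.2 3.0
   vertex 3.4 2.0 0.2
  endloop
 endfacet
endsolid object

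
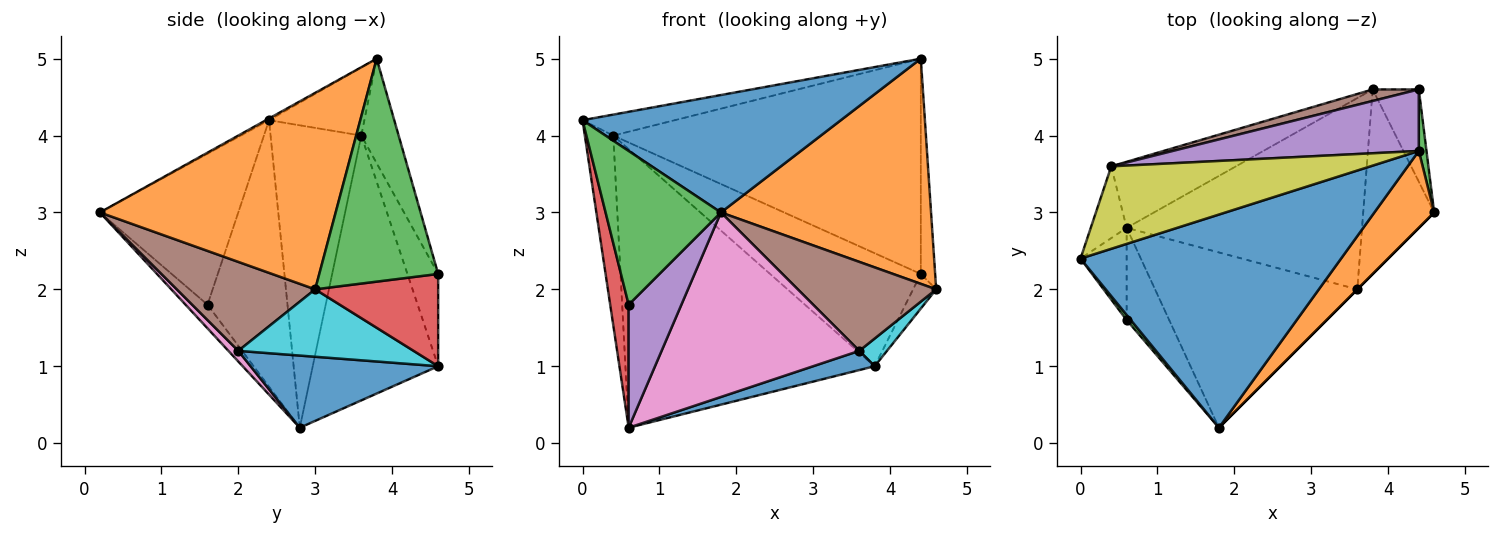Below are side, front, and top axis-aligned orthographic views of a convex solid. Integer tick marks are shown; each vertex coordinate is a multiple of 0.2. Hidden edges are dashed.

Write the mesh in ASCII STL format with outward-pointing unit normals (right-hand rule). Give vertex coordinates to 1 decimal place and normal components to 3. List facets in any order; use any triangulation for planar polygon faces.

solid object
 facet normal -0.006 -0.482 0.876
  outer loop
   vertex 4.4 3.8 5.0
   vertex 0.0 2.4 4.2
   vertex 1.8 0.2 3.0
  endloop
 endfacet
 facet normal 0.728 -0.649 0.222
  outer loop
   vertex 4.4 3.8 5.0
   vertex 1.8 0.2 3.0
   vertex 4.6 3.0 2.0
  endloop
 endfacet
 facet normal -0.768 -0.640 0.021
  outer loop
   vertex 0.6 1.6 1.8
   vertex 1.8 0.2 3.0
   vertex 0.0 2.4 4.2
  endloop
 endfacet
 facet normal -0.961 -0.222 -0.166
  outer loop
   vertex 0.6 1.6 1.8
   vertex 0.0 2.4 4.2
   vertex 0.6 2.8 0.2
  endloop
 endfacet
 facet normal -0.316 -0.759 -0.569
  outer loop
   vertex 0.6 1.6 1.8
   vertex 0.6 2.8 0.2
   vertex 1.8 0.2 3.0
  endloop
 endfacet
 facet normal 0.707 -0.707 0.000
  outer loop
   vertex 3.6 2.0 1.2
   vertex 4.6 3.0 2.0
   vertex 1.8 0.2 3.0
  endloop
 endfacet
 facet normal 0.036 -0.725 -0.688
  outer loop
   vertex 3.6 2.0 1.2
   vertex 1.8 0.2 3.0
   vertex 0.6 2.8 0.2
  endloop
 endfacet
 facet normal -0.948 0.297 -0.112
  outer loop
   vertex 0.4 3.6 4.0
   vertex 0.6 2.8 0.2
   vertex 0.0 2.4 4.2
  endloop
 endfacet
 facet normal -0.247 0.239 0.939
  outer loop
   vertex 0.4 3.6 4.0
   vertex 0.0 2.4 4.2
   vertex 4.4 3.8 5.0
  endloop
 endfacet
 facet normal 0.685 -0.108 -0.721
  outer loop
   vertex 3.8 4.6 1.0
   vertex 4.6 3.0 2.0
   vertex 3.6 2.0 1.2
  endloop
 endfacet
 facet normal 0.292 -0.096 -0.952
  outer loop
   vertex 3.8 4.6 1.0
   vertex 3.6 2.0 1.2
   vertex 0.6 2.8 0.2
  endloop
 endfacet
 facet normal -0.440 0.874 -0.207
  outer loop
   vertex 3.8 4.6 1.0
   vertex 0.6 2.8 0.2
   vertex 0.4 3.6 4.0
  endloop
 endfacet
 facet normal 0.992 0.120 0.034
  outer loop
   vertex 4.4 4.6 2.2
   vertex 4.4 3.8 5.0
   vertex 4.6 3.0 2.0
  endloop
 endfacet
 facet normal 0.882 0.165 -0.441
  outer loop
   vertex 4.4 4.6 2.2
   vertex 4.6 3.0 2.0
   vertex 3.8 4.6 1.0
  endloop
 endfacet
 facet normal -0.116 0.955 0.273
  outer loop
   vertex 4.4 4.6 2.2
   vertex 0.4 3.6 4.0
   vertex 4.4 3.8 5.0
  endloop
 endfacet
 facet normal -0.199 0.975 0.099
  outer loop
   vertex 4.4 4.6 2.2
   vertex 3.8 4.6 1.0
   vertex 0.4 3.6 4.0
  endloop
 endfacet
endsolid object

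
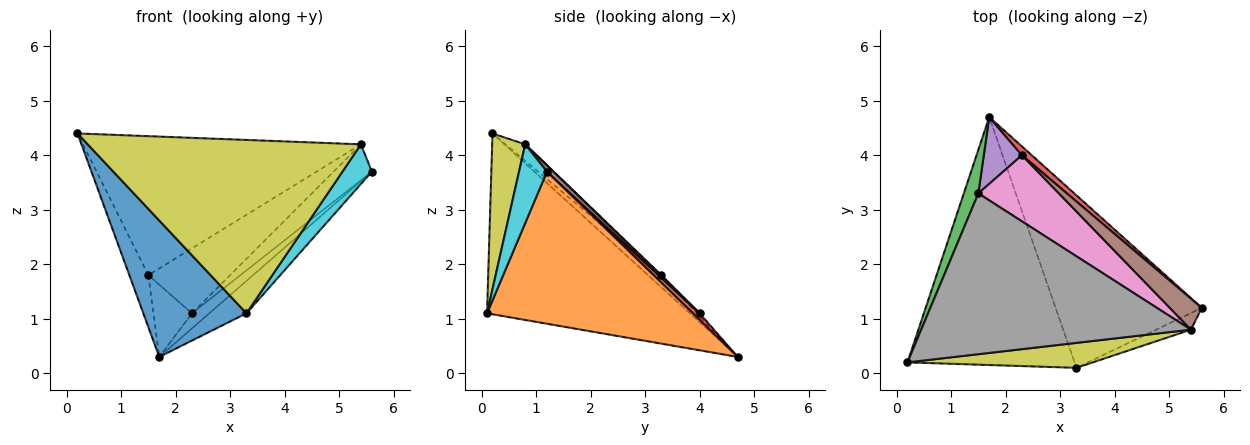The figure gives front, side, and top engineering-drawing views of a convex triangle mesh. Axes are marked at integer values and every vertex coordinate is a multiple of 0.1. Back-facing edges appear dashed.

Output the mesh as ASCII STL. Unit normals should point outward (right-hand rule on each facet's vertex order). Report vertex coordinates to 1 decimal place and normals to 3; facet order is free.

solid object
 facet normal -0.688 -0.350 -0.636
  outer loop
   vertex 3.3 0.1 1.1
   vertex 0.2 0.2 4.4
   vertex 1.7 4.7 0.3
  endloop
 endfacet
 facet normal 0.715 0.129 -0.687
  outer loop
   vertex 3.3 0.1 1.1
   vertex 1.7 4.7 0.3
   vertex 5.6 1.2 3.7
  endloop
 endfacet
 facet normal -0.476 0.674 0.565
  outer loop
   vertex 1.5 3.3 1.8
   vertex 1.7 4.7 0.3
   vertex 0.2 0.2 4.4
  endloop
 endfacet
 facet normal 0.318 0.819 0.478
  outer loop
   vertex 2.3 4.0 1.1
   vertex 5.6 1.2 3.7
   vertex 1.7 4.7 0.3
  endloop
 endfacet
 facet normal -0.048 0.733 0.678
  outer loop
   vertex 2.3 4.0 1.1
   vertex 1.7 4.7 0.3
   vertex 1.5 3.3 1.8
  endloop
 endfacet
 facet normal 0.124 0.750 0.650
  outer loop
   vertex 5.4 0.8 4.2
   vertex 5.6 1.2 3.7
   vertex 2.3 4.0 1.1
  endloop
 endfacet
 facet normal 0.011 0.701 0.713
  outer loop
   vertex 5.4 0.8 4.2
   vertex 2.3 4.0 1.1
   vertex 1.5 3.3 1.8
  endloop
 endfacet
 facet normal -0.046 0.653 0.756
  outer loop
   vertex 5.4 0.8 4.2
   vertex 1.5 3.3 1.8
   vertex 0.2 0.2 4.4
  endloop
 endfacet
 facet normal 0.119 -0.983 0.141
  outer loop
   vertex 5.4 0.8 4.2
   vertex 0.2 0.2 4.4
   vertex 3.3 0.1 1.1
  endloop
 endfacet
 facet normal 0.660 -0.693 -0.290
  outer loop
   vertex 5.4 0.8 4.2
   vertex 3.3 0.1 1.1
   vertex 5.6 1.2 3.7
  endloop
 endfacet
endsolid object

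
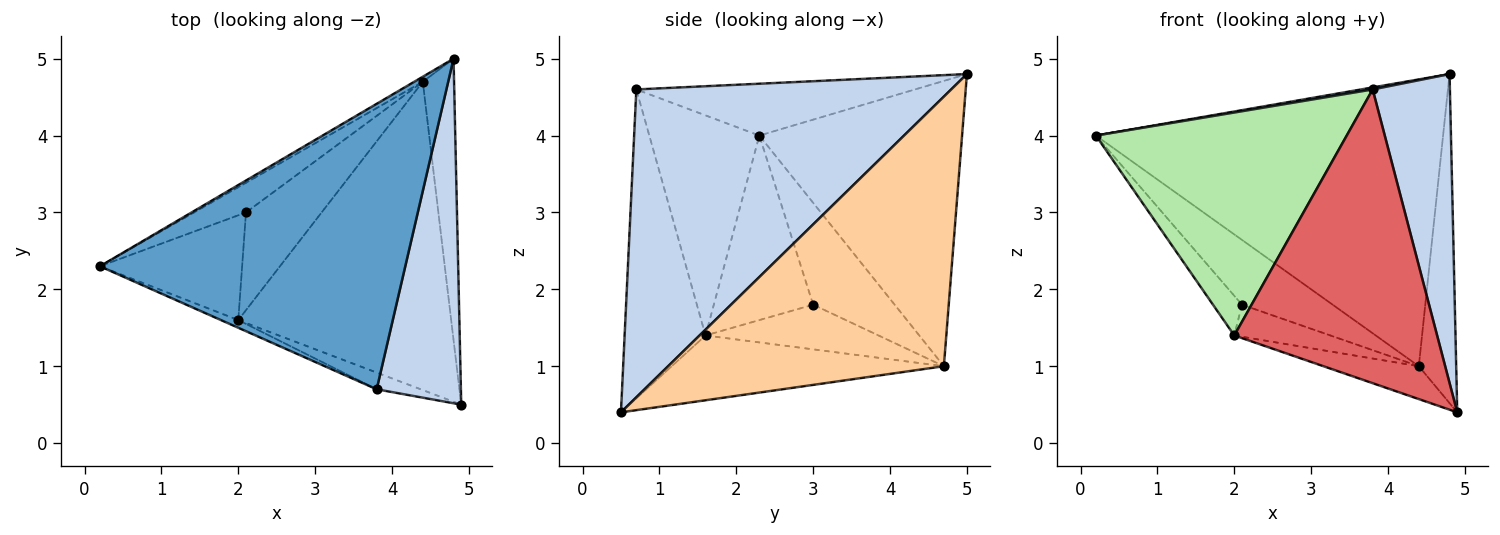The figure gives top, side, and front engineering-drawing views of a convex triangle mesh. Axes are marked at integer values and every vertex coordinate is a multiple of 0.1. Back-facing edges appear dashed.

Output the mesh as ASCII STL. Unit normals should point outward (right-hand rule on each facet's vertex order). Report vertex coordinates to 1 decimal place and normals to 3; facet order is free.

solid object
 facet normal -0.167 -0.007 0.986
  outer loop
   vertex 3.8 0.7 4.6
   vertex 4.8 5.0 4.8
   vertex 0.2 2.3 4.0
  endloop
 endfacet
 facet normal 0.939 -0.230 0.257
  outer loop
   vertex 3.8 0.7 4.6
   vertex 4.9 0.5 0.4
   vertex 4.8 5.0 4.8
  endloop
 endfacet
 facet normal -0.504 0.863 -0.015
  outer loop
   vertex 4.4 4.7 1.0
   vertex 0.2 2.3 4.0
   vertex 4.8 5.0 4.8
  endloop
 endfacet
 facet normal 0.984 0.134 -0.114
  outer loop
   vertex 4.4 4.7 1.0
   vertex 4.8 5.0 4.8
   vertex 4.9 0.5 0.4
  endloop
 endfacet
 facet normal -0.290 0.101 -0.952
  outer loop
   vertex 2.0 1.6 1.4
   vertex 4.4 4.7 1.0
   vertex 4.9 0.5 0.4
  endloop
 endfacet
 facet normal -0.402 -0.915 -0.032
  outer loop
   vertex 2.0 1.6 1.4
   vertex 3.8 0.7 4.6
   vertex 0.2 2.3 4.0
  endloop
 endfacet
 facet normal -0.370 -0.928 -0.053
  outer loop
   vertex 2.0 1.6 1.4
   vertex 4.9 0.5 0.4
   vertex 3.8 0.7 4.6
  endloop
 endfacet
 facet normal -0.633 0.704 -0.322
  outer loop
   vertex 2.1 3.0 1.8
   vertex 0.2 2.3 4.0
   vertex 4.4 4.7 1.0
  endloop
 endfacet
 facet normal -0.772 0.225 -0.595
  outer loop
   vertex 2.1 3.0 1.8
   vertex 2.0 1.6 1.4
   vertex 0.2 2.3 4.0
  endloop
 endfacet
 facet normal -0.489 0.272 -0.829
  outer loop
   vertex 2.1 3.0 1.8
   vertex 4.4 4.7 1.0
   vertex 2.0 1.6 1.4
  endloop
 endfacet
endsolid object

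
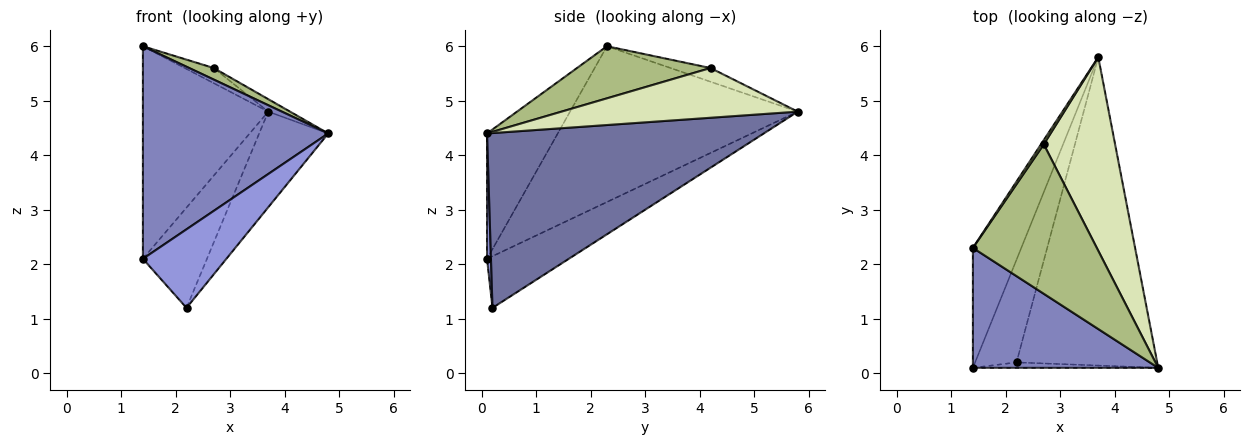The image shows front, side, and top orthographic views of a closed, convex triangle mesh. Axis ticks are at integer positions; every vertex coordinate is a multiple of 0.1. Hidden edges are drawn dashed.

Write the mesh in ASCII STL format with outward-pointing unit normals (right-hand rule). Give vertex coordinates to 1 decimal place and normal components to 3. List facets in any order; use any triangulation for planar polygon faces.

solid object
 facet normal 0.765 0.191 -0.615
  outer loop
   vertex 2.2 0.2 1.2
   vertex 3.7 5.8 4.8
   vertex 4.8 0.1 4.4
  endloop
 endfacet
 facet normal -0.315 -0.827 0.466
  outer loop
   vertex 1.4 0.1 2.1
   vertex 4.8 0.1 4.4
   vertex 1.4 2.3 6.0
  endloop
 endfacet
 facet normal 0.047 -0.997 -0.069
  outer loop
   vertex 1.4 0.1 2.1
   vertex 2.2 0.2 1.2
   vertex 4.8 0.1 4.4
  endloop
 endfacet
 facet normal -0.845 0.465 -0.263
  outer loop
   vertex 1.4 0.1 2.1
   vertex 1.4 2.3 6.0
   vertex 3.7 5.8 4.8
  endloop
 endfacet
 facet normal -0.666 0.521 -0.534
  outer loop
   vertex 1.4 0.1 2.1
   vertex 3.7 5.8 4.8
   vertex 2.2 0.2 1.2
  endloop
 endfacet
 facet normal 0.387 -0.071 0.919
  outer loop
   vertex 2.7 4.2 5.6
   vertex 1.4 2.3 6.0
   vertex 4.8 0.1 4.4
  endloop
 endfacet
 facet normal -0.798 0.580 0.163
  outer loop
   vertex 2.7 4.2 5.6
   vertex 3.7 5.8 4.8
   vertex 1.4 2.3 6.0
  endloop
 endfacet
 facet normal 0.571 0.053 0.819
  outer loop
   vertex 2.7 4.2 5.6
   vertex 4.8 0.1 4.4
   vertex 3.7 5.8 4.8
  endloop
 endfacet
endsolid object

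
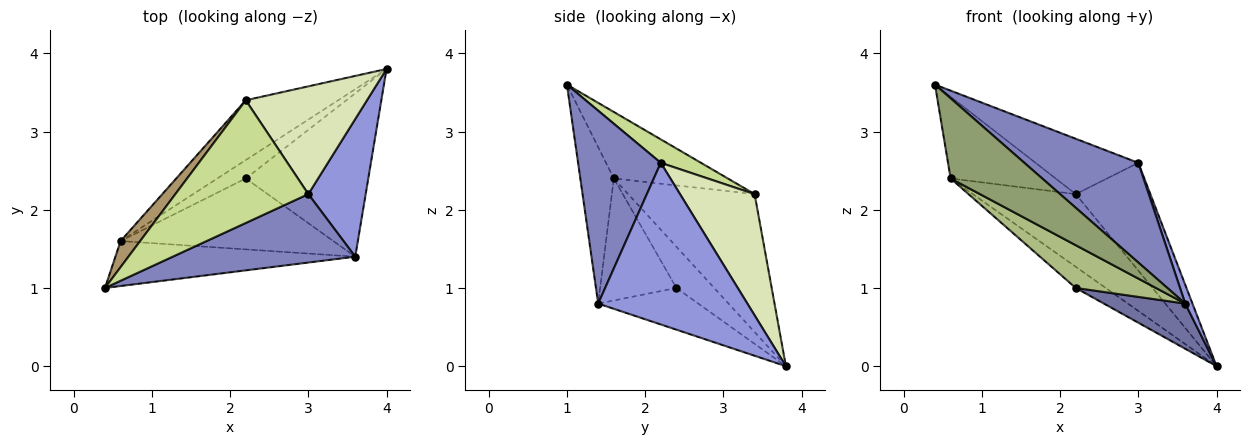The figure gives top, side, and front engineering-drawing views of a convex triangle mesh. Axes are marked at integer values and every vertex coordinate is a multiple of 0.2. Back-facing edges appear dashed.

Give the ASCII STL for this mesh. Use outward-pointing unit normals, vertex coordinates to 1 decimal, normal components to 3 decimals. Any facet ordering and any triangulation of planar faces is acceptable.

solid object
 facet normal -0.312 -0.253 -0.916
  outer loop
   vertex 2.2 2.4 1.0
   vertex 4.0 3.8 0.0
   vertex 3.6 1.4 0.8
  endloop
 endfacet
 facet normal 0.513 -0.708 0.486
  outer loop
   vertex 3.0 2.2 2.6
   vertex 0.4 1.0 3.6
   vertex 3.6 1.4 0.8
  endloop
 endfacet
 facet normal 0.941 -0.046 0.334
  outer loop
   vertex 3.0 2.2 2.6
   vertex 3.6 1.4 0.8
   vertex 4.0 3.8 0.0
  endloop
 endfacet
 facet normal -0.689 0.547 -0.475
  outer loop
   vertex 0.6 1.6 2.4
   vertex 4.0 3.8 0.0
   vertex 2.2 2.4 1.0
  endloop
 endfacet
 facet normal -0.304 -0.831 -0.466
  outer loop
   vertex 0.6 1.6 2.4
   vertex 3.6 1.4 0.8
   vertex 0.4 1.0 3.6
  endloop
 endfacet
 facet normal -0.441 -0.463 -0.769
  outer loop
   vertex 0.6 1.6 2.4
   vertex 2.2 2.4 1.0
   vertex 3.6 1.4 0.8
  endloop
 endfacet
 facet normal 0.159 0.406 0.900
  outer loop
   vertex 2.2 3.4 2.2
   vertex 0.4 1.0 3.6
   vertex 3.0 2.2 2.6
  endloop
 endfacet
 facet normal 0.577 0.577 0.577
  outer loop
   vertex 2.2 3.4 2.2
   vertex 3.0 2.2 2.6
   vertex 4.0 3.8 0.0
  endloop
 endfacet
 facet normal -0.719 0.662 0.211
  outer loop
   vertex 2.2 3.4 2.2
   vertex 0.6 1.6 2.4
   vertex 0.4 1.0 3.6
  endloop
 endfacet
 facet normal -0.688 0.560 -0.461
  outer loop
   vertex 2.2 3.4 2.2
   vertex 4.0 3.8 0.0
   vertex 0.6 1.6 2.4
  endloop
 endfacet
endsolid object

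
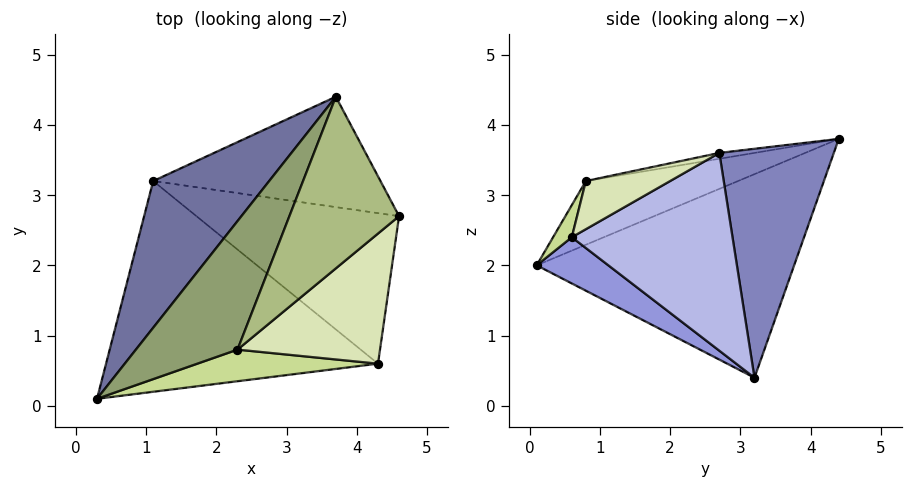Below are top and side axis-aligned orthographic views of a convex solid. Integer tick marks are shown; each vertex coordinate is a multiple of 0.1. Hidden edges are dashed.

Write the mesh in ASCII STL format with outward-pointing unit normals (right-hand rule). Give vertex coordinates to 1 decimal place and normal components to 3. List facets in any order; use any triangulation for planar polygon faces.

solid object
 facet normal -0.783 0.433 0.446
  outer loop
   vertex 3.7 4.4 3.8
   vertex 1.1 3.2 0.4
   vertex 0.3 0.1 2.0
  endloop
 endfacet
 facet normal 0.645 0.417 -0.640
  outer loop
   vertex 3.7 4.4 3.8
   vertex 4.6 2.7 3.6
   vertex 1.1 3.2 0.4
  endloop
 endfacet
 facet normal 0.147 -0.483 -0.863
  outer loop
   vertex 4.3 0.6 2.4
   vertex 0.3 0.1 2.0
   vertex 1.1 3.2 0.4
  endloop
 endfacet
 facet normal 0.667 0.295 -0.684
  outer loop
   vertex 4.3 0.6 2.4
   vertex 1.1 3.2 0.4
   vertex 4.6 2.7 3.6
  endloop
 endfacet
 facet normal -0.530 0.065 0.845
  outer loop
   vertex 2.3 0.8 3.2
   vertex 3.7 4.4 3.8
   vertex 0.3 0.1 2.0
  endloop
 endfacet
 facet normal -0.053 -0.144 0.988
  outer loop
   vertex 2.3 0.8 3.2
   vertex 4.6 2.7 3.6
   vertex 3.7 4.4 3.8
  endloop
 endfacet
 facet normal 0.073 -0.910 0.409
  outer loop
   vertex 2.3 0.8 3.2
   vertex 0.3 0.1 2.0
   vertex 4.3 0.6 2.4
  endloop
 endfacet
 facet normal 0.276 -0.506 0.817
  outer loop
   vertex 2.3 0.8 3.2
   vertex 4.3 0.6 2.4
   vertex 4.6 2.7 3.6
  endloop
 endfacet
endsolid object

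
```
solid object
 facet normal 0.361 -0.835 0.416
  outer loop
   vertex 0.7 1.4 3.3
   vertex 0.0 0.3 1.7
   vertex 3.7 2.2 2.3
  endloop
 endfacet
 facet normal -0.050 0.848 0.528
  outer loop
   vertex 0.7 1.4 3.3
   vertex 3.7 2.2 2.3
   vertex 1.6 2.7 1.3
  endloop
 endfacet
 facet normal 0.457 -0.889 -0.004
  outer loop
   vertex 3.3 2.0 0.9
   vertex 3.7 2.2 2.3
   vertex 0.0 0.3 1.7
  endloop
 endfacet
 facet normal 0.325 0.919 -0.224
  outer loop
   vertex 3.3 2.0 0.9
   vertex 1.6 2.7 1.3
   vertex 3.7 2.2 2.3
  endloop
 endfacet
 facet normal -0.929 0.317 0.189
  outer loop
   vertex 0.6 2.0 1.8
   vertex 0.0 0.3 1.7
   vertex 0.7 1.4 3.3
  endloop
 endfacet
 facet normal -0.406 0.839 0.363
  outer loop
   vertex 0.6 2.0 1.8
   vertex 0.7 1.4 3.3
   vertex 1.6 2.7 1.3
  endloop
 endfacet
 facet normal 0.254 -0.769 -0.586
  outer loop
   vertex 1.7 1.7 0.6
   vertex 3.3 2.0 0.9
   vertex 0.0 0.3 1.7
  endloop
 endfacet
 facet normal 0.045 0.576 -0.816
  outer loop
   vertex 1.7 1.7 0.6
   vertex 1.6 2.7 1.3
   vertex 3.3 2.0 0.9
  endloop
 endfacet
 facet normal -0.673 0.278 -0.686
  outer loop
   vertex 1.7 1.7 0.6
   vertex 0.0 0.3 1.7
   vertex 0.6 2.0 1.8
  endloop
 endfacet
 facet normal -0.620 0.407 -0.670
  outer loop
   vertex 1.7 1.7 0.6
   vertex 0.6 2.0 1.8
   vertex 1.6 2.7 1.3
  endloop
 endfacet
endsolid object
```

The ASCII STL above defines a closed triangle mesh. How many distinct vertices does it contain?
7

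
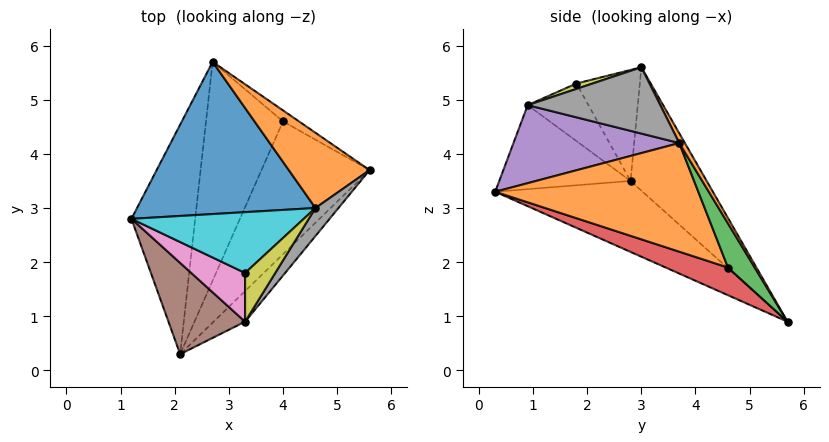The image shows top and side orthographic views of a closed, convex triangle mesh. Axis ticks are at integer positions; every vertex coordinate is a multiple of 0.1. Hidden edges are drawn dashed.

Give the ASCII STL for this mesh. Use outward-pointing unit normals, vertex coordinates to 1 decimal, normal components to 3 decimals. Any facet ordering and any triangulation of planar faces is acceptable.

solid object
 facet normal -0.727 -0.210 -0.653
  outer loop
   vertex 2.7 5.7 0.9
   vertex 2.1 0.3 3.3
   vertex 1.2 2.8 3.5
  endloop
 endfacet
 facet normal 0.623 -0.477 -0.620
  outer loop
   vertex 4.0 4.6 1.9
   vertex 5.6 3.7 4.2
   vertex 2.1 0.3 3.3
  endloop
 endfacet
 facet normal 0.734 0.626 -0.266
  outer loop
   vertex 4.0 4.6 1.9
   vertex 2.7 5.7 0.9
   vertex 5.6 3.7 4.2
  endloop
 endfacet
 facet normal 0.308 -0.415 -0.856
  outer loop
   vertex 4.0 4.6 1.9
   vertex 2.1 0.3 3.3
   vertex 2.7 5.7 0.9
  endloop
 endfacet
 facet normal 0.705 -0.650 -0.285
  outer loop
   vertex 3.3 0.9 4.9
   vertex 2.1 0.3 3.3
   vertex 5.6 3.7 4.2
  endloop
 endfacet
 facet normal -0.704 -0.305 0.642
  outer loop
   vertex 3.3 0.9 4.9
   vertex 1.2 2.8 3.5
   vertex 2.1 0.3 3.3
  endloop
 endfacet
 facet normal -0.699 -0.291 0.654
  outer loop
   vertex 3.3 0.9 4.9
   vertex 3.3 1.8 5.3
   vertex 1.2 2.8 3.5
  endloop
 endfacet
 facet normal 0.776 -0.570 0.269
  outer loop
   vertex 4.6 3.0 5.6
   vertex 3.3 0.9 4.9
   vertex 5.6 3.7 4.2
  endloop
 endfacet
 facet normal 0.162 -0.401 0.902
  outer loop
   vertex 4.6 3.0 5.6
   vertex 3.3 1.8 5.3
   vertex 3.3 0.9 4.9
  endloop
 endfacet
 facet normal -0.507 0.352 0.787
  outer loop
   vertex 4.6 3.0 5.6
   vertex 1.2 2.8 3.5
   vertex 3.3 1.8 5.3
  endloop
 endfacet
 facet normal -0.396 0.718 0.573
  outer loop
   vertex 4.6 3.0 5.6
   vertex 2.7 5.7 0.9
   vertex 1.2 2.8 3.5
  endloop
 endfacet
 facet normal 0.058 0.876 0.479
  outer loop
   vertex 4.6 3.0 5.6
   vertex 5.6 3.7 4.2
   vertex 2.7 5.7 0.9
  endloop
 endfacet
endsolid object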